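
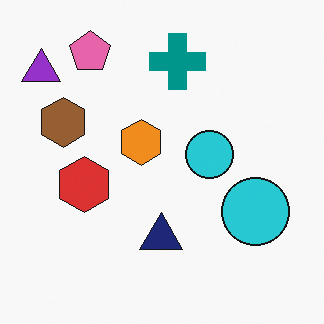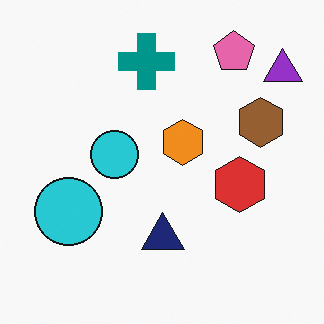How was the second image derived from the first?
The transformation is: flipped horizontally (left ↔ right).

The purple triangle is in the top-left of the first image and the top-right of the second — shapes on opposite sides of the vertical midline have swapped in a mirror flip.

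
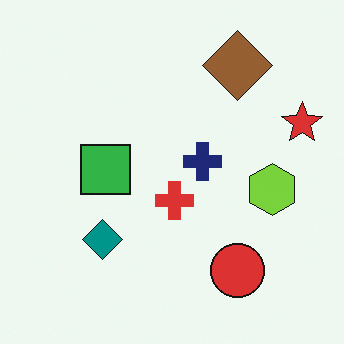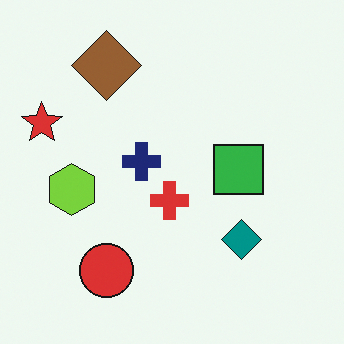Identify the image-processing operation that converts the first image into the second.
The image was flipped horizontally (left ↔ right).

The red star is in the right of the first image and the left of the second — shapes on opposite sides of the vertical midline have swapped in a mirror flip.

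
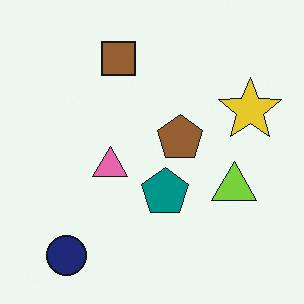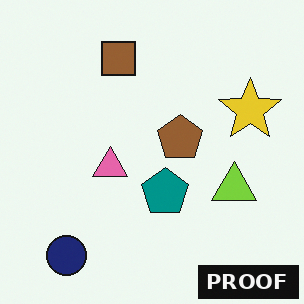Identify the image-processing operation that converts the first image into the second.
This is the original image watermarked with the text "PROOF" in the lower-right corner.

A dark label reading "PROOF" appears in the lower-right corner.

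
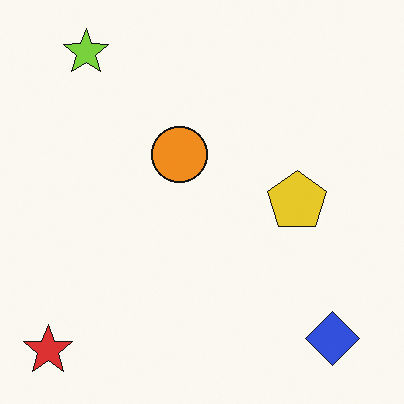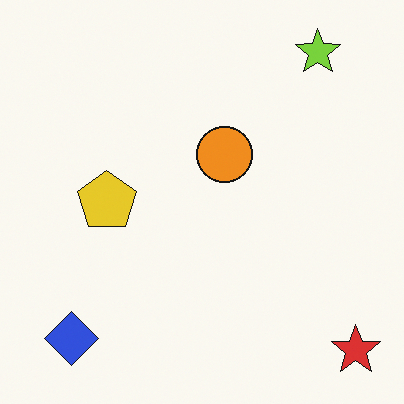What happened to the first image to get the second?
The transformation is: flipped horizontally (left ↔ right).

The red star is in the bottom-left of the first image and the bottom-right of the second — shapes on opposite sides of the vertical midline have swapped in a mirror flip.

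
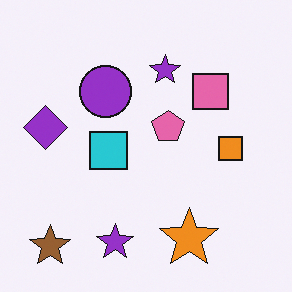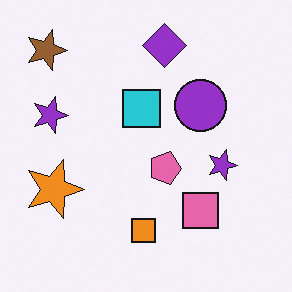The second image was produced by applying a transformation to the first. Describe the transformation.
The image was rotated 90° clockwise.

The brown star sits in the bottom-left of the first image and the top-left of the second — consistent with a whole-image 90° clockwise rotation.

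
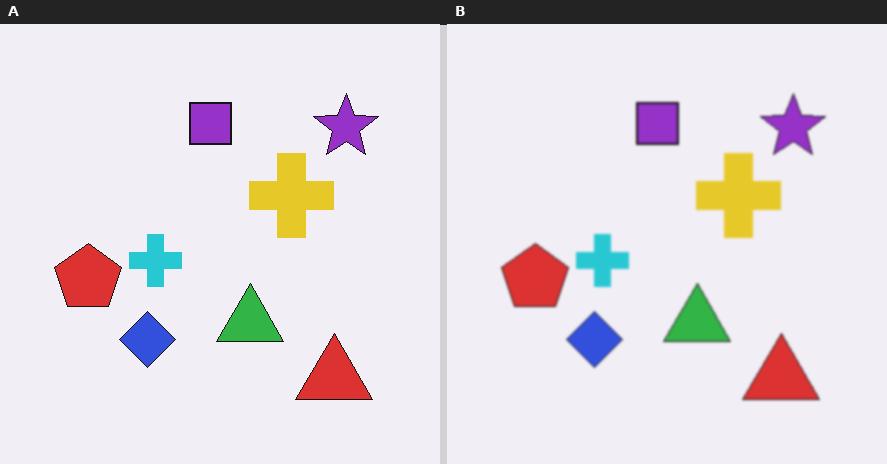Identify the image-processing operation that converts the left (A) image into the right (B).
This is the original image given a subtle gaussian blur.

Shape edges and outlines are uniformly softened across the whole image.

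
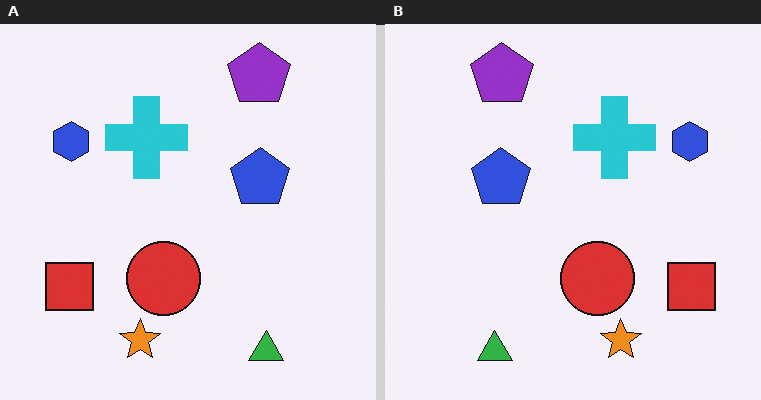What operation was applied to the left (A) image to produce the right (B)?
It was flipped horizontally (left ↔ right).

The red square is in the bottom-left of the left (A) image and the bottom-right of the right (B) — shapes on opposite sides of the vertical midline have swapped in a mirror flip.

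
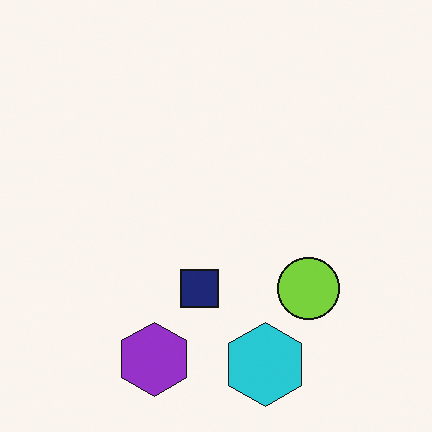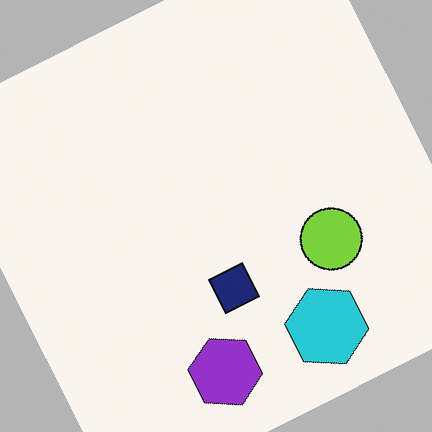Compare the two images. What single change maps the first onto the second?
The image was rotated counter-clockwise by a moderate amount.

Every shape is tilted by the same angle and the image corners show triangular fill wedges — a whole-image rotation by a non-right angle.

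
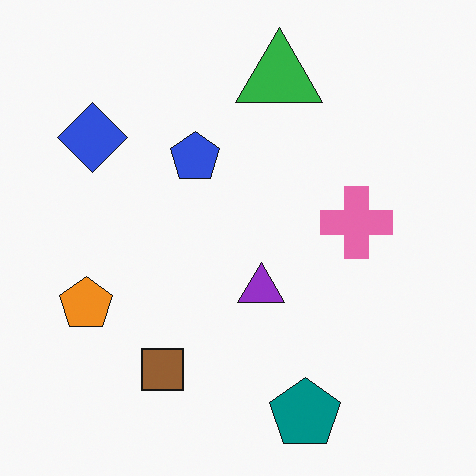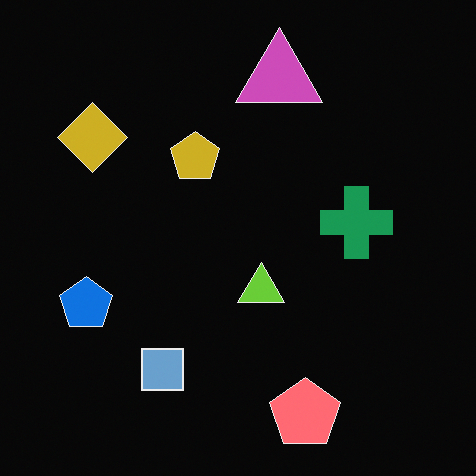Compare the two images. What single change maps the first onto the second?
It was color-inverted (negative).

The light background has become dark and every shape's color is its complement — a photographic negative.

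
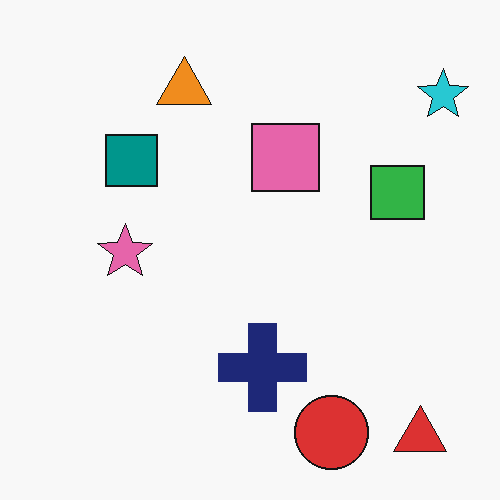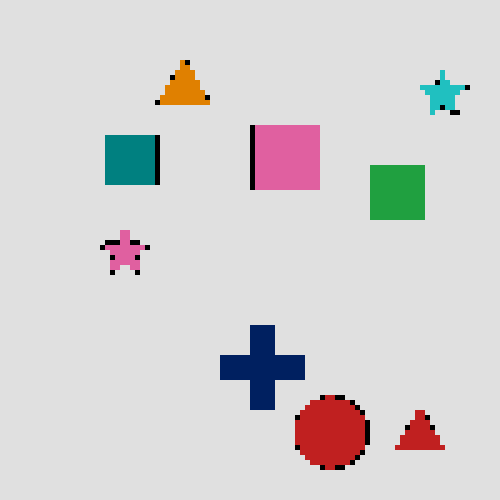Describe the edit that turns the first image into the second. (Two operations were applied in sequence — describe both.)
The second image is the first mildly pixelated, then posterized to a reduced palette.

Shapes are reduced to large square blocks; fine edges and outlines are lost — a downscale-then-upscale (mosaic) effect. Each flat color has snapped to a coarser quantized level — most visibly, the near-white background has dropped to a flat grey.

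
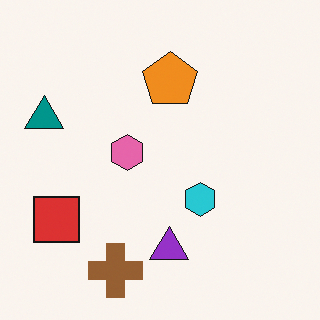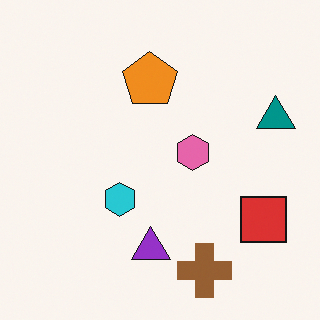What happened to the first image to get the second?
The image was flipped horizontally (left ↔ right).

The teal triangle is in the left of the first image and the right of the second — shapes on opposite sides of the vertical midline have swapped in a mirror flip.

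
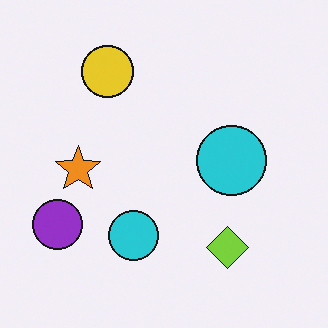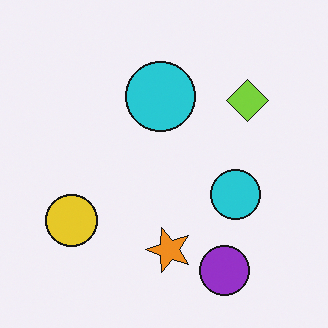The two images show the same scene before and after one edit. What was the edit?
The transformation is: rotated 90° counter-clockwise.

The purple circle sits in the bottom-left of the first image and the bottom-right of the second — consistent with a whole-image 90° counter-clockwise rotation.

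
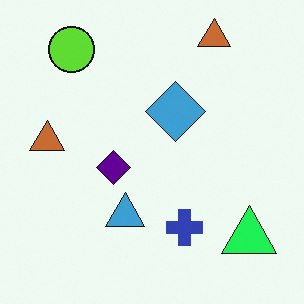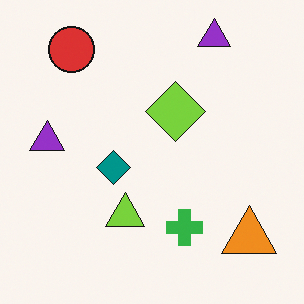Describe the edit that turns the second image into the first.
The image was hue-shifted by a moderate amount.

Every shape's color has rotated by the same amount around the hue wheel — a uniform hue shift.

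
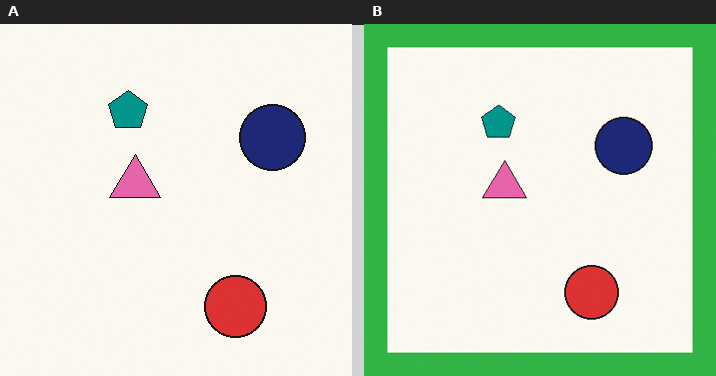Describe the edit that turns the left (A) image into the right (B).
The transformation is: framed with a green border.

A solid green frame runs around the edge of the right (B) image, with the content slightly shrunk inside it.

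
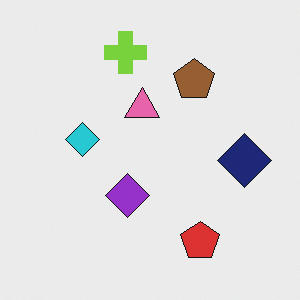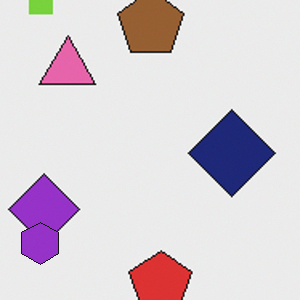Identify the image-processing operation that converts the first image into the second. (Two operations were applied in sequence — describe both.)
The image was cropped slightly and scaled back up, then overlaid with an additional purple hexagon.

The visible shapes are larger and the field of view is narrower; shapes near the original edges may be partly or wholly outside the frame — a crop-and-rescale. A purple hexagon appears in the second image that is absent from the first.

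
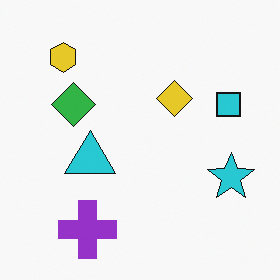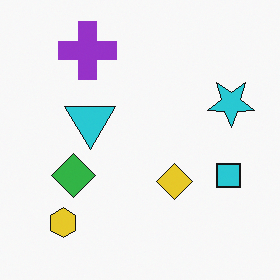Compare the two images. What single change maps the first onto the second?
Flipped vertically (top ↔ bottom).

The purple cross is in the bottom-left of the first image and the top-left of the second — shapes on opposite sides of the horizontal midline have swapped in a mirror flip.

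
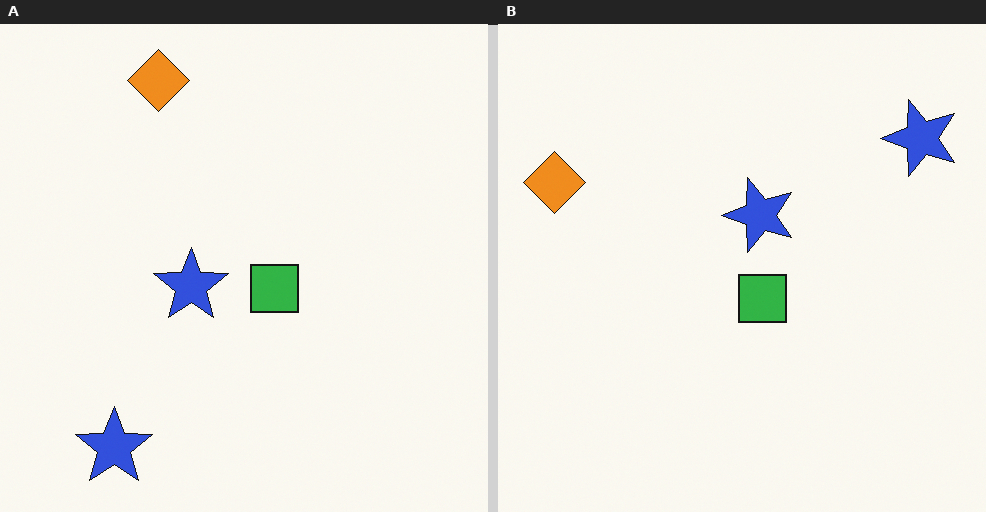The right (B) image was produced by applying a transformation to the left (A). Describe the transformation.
The right (B) image is the left (A) transposed (reflected across the top-left ↔ bottom-right diagonal).

Shapes have swapped their row and column positions — what was in the top-right is now in the bottom-left — a diagonal reflection.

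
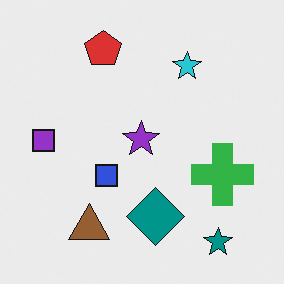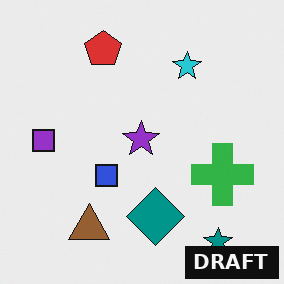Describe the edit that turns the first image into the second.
This is the original image watermarked with the text "DRAFT" in the lower-right corner.

A dark label reading "DRAFT" appears in the lower-right corner.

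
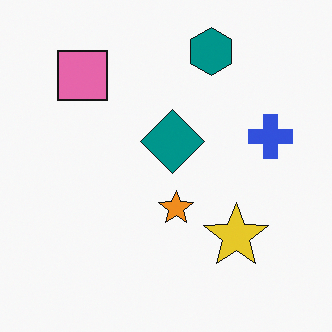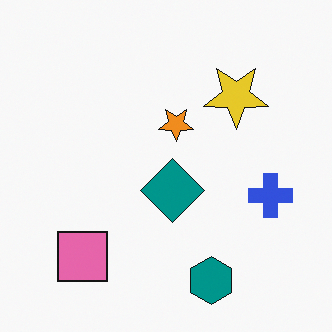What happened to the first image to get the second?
The image was flipped vertically (top ↔ bottom).

The teal hexagon is in the top of the first image and the bottom of the second — shapes on opposite sides of the horizontal midline have swapped in a mirror flip.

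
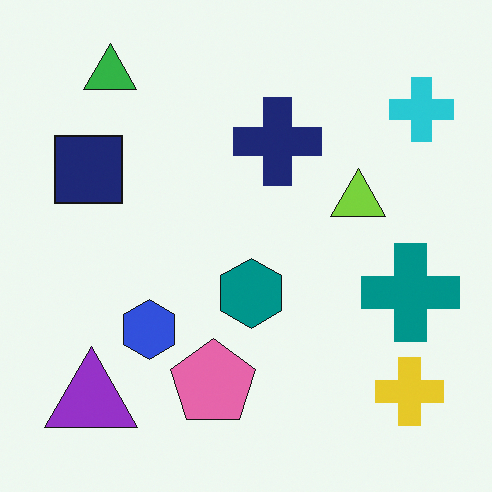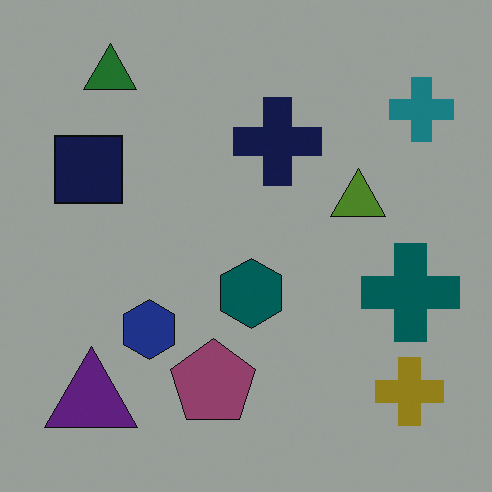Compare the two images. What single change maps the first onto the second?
Substantially darkened.

Every pixel — background and shapes alike — is uniformly darkened.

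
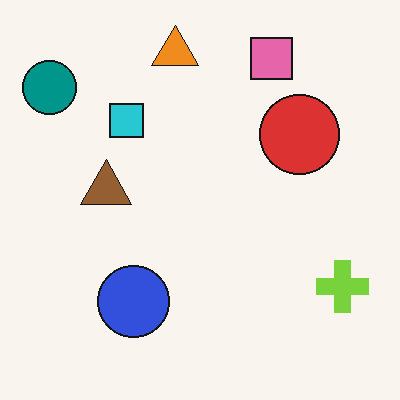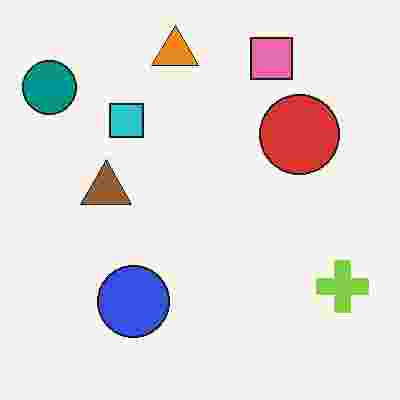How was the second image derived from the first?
The second image is the first degraded with heavy JPEG compression.

Blocky 8×8 compression artifacts appear around shape edges and the flat background shows ringing — characteristic JPEG degradation.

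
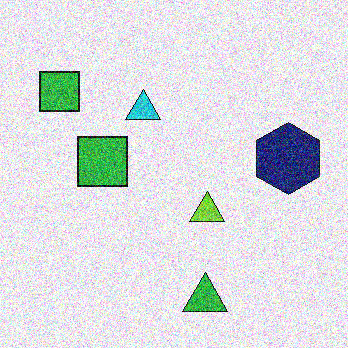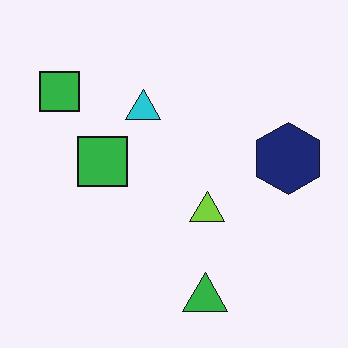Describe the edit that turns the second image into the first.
Degraded with heavy additive noise.

Random speckle covers the whole image, including the flat background.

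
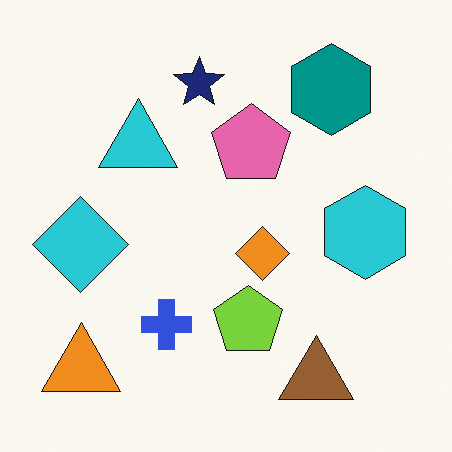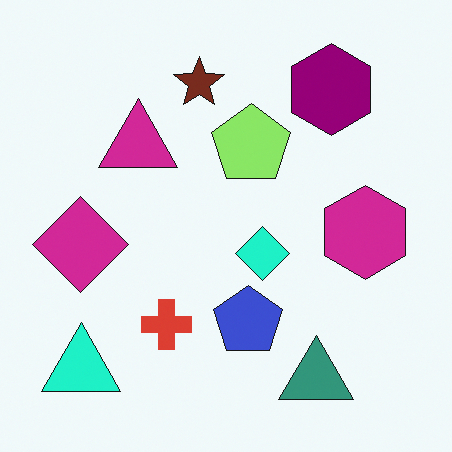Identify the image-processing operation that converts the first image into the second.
Hue-shifted by a moderate amount.

Every shape's color has rotated by the same amount around the hue wheel — a uniform hue shift.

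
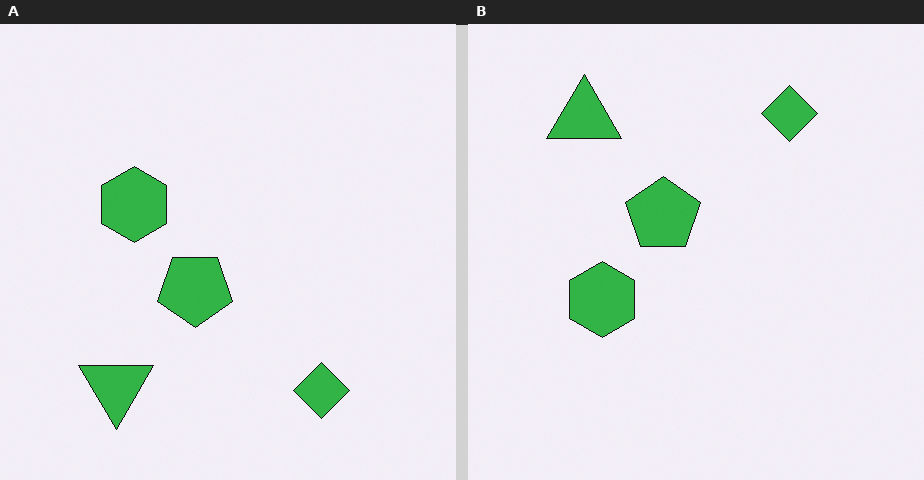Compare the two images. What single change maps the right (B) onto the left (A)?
It was flipped vertically (top ↔ bottom).

The green diamond is in the top-right of the right (B) image and the bottom-right of the left (A) — shapes on opposite sides of the horizontal midline have swapped in a mirror flip.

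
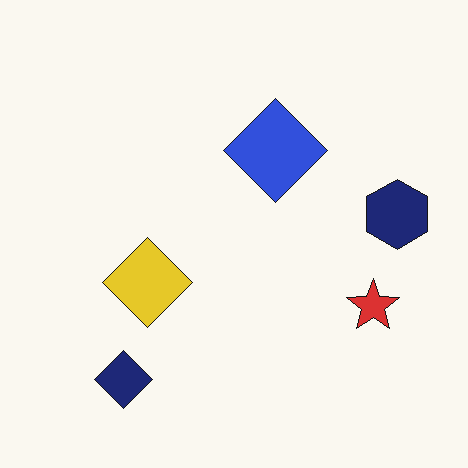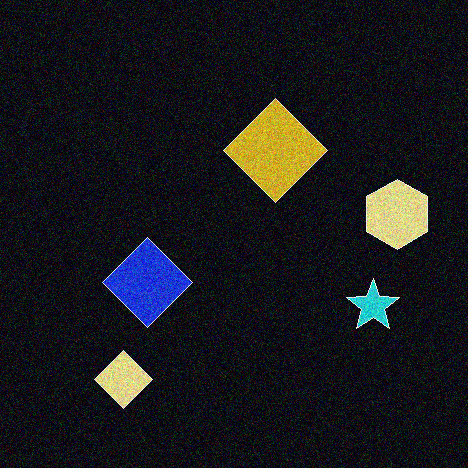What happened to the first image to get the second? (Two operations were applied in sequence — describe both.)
The second image is the first color-inverted (negative), then degraded with visible gaussian noise.

The light background has become dark and every shape's color is its complement — a photographic negative. Random speckle covers the whole image, including the flat background.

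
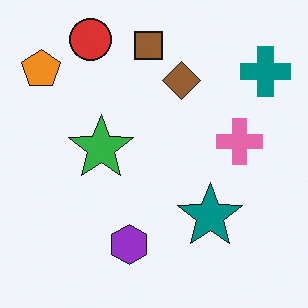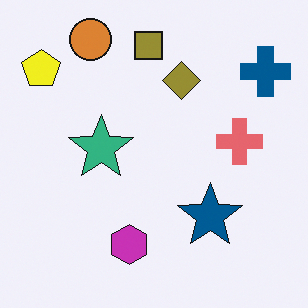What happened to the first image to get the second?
The transformation is: hue-shifted by a small amount.

Every shape's color has rotated by the same amount around the hue wheel — a uniform hue shift.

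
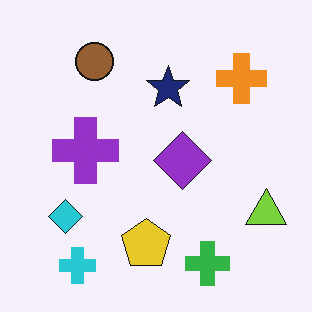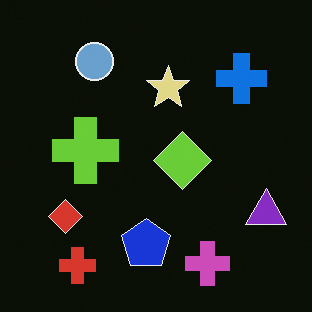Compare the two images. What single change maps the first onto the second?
Color-inverted (negative).

The light background has become dark and every shape's color is its complement — a photographic negative.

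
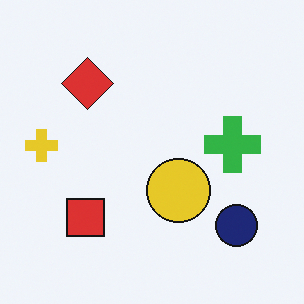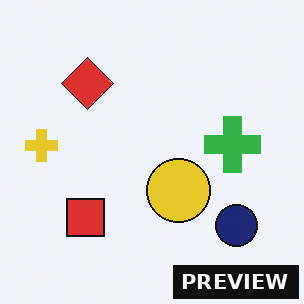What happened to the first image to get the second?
Watermarked with the text "PREVIEW" in the lower-right corner.

A dark label reading "PREVIEW" appears in the lower-right corner.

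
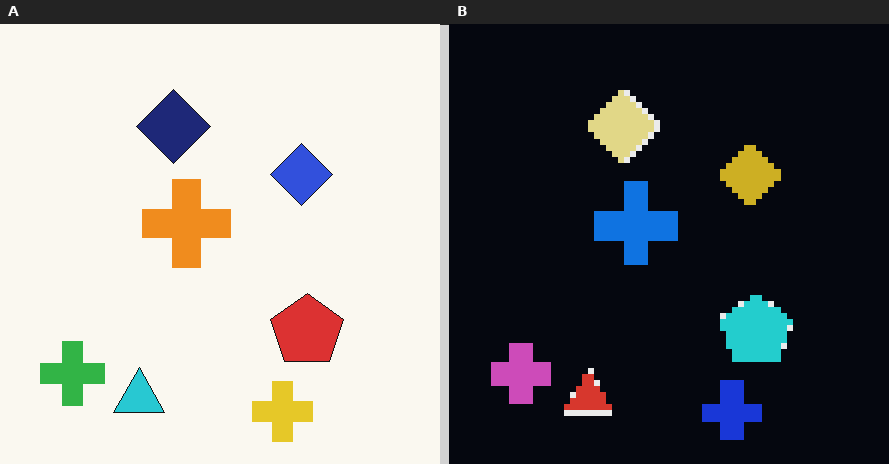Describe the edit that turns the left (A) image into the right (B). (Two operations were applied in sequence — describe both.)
It was color-inverted (negative), then moderately pixelated.

The light background has become dark and every shape's color is its complement — a photographic negative. Shapes are reduced to large square blocks; fine edges and outlines are lost — a downscale-then-upscale (mosaic) effect.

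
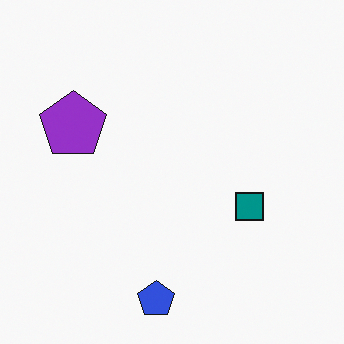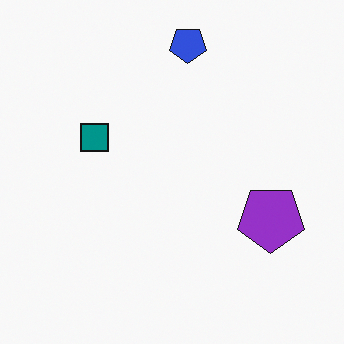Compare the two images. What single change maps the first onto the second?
The transformation is: rotated 180°.

The blue pentagon sits in the bottom of the first image and the top of the second — consistent with a whole-image 180° rotation.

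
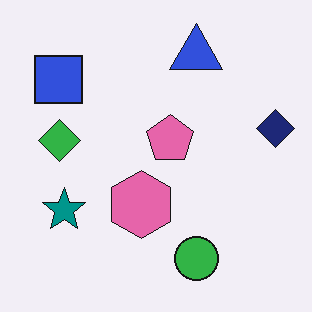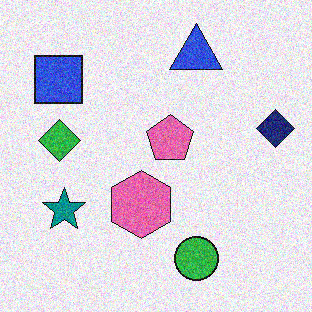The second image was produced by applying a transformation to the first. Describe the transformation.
Degraded with moderate additive noise.

Random speckle covers the whole image, including the flat background.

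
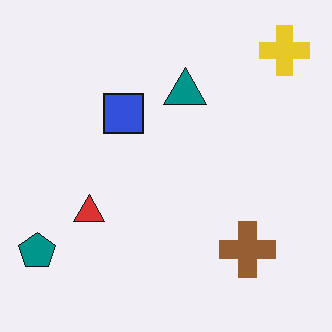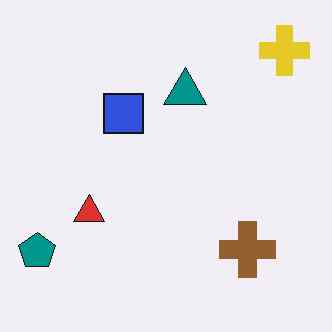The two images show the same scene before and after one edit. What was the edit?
It was given moderate JPEG compression.

Blocky 8×8 compression artifacts appear around shape edges and the flat background shows ringing — characteristic JPEG degradation.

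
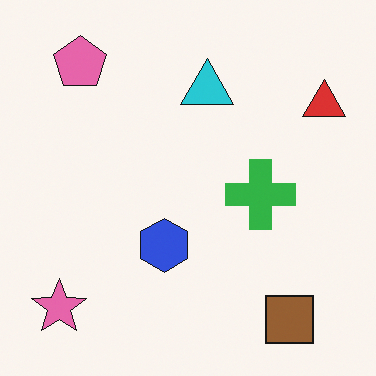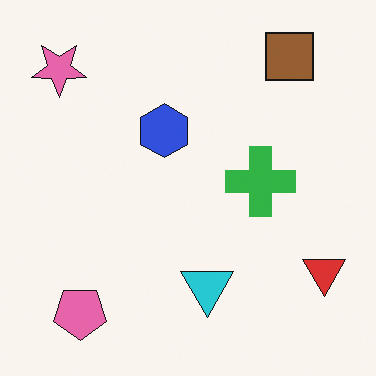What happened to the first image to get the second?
The image was flipped vertically (top ↔ bottom).

The brown square is in the bottom-right of the first image and the top-right of the second — shapes on opposite sides of the horizontal midline have swapped in a mirror flip.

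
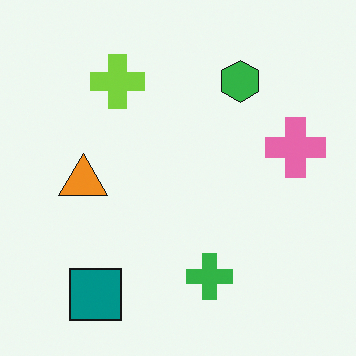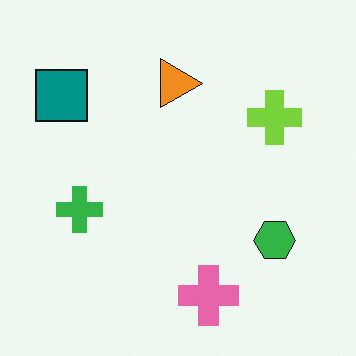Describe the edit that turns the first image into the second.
The second image is the first rotated 90° clockwise.

The teal square sits in the bottom-left of the first image and the top-left of the second — consistent with a whole-image 90° clockwise rotation.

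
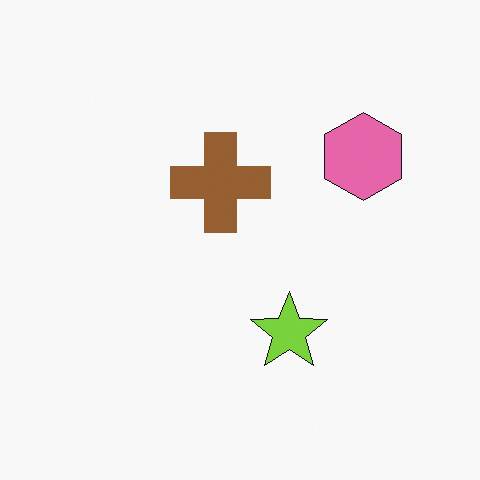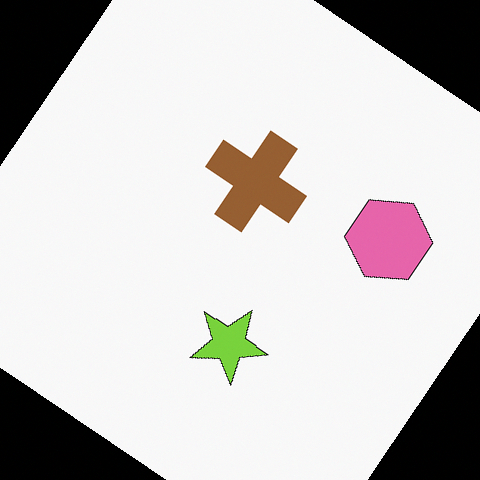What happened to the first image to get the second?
It was rotated clockwise by a large amount — several tens of degrees.

Every shape is tilted by the same angle and the image corners show triangular fill wedges — a whole-image rotation by a non-right angle.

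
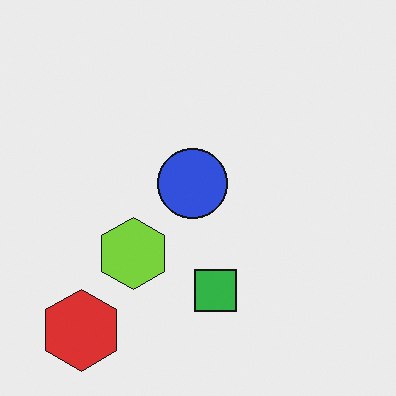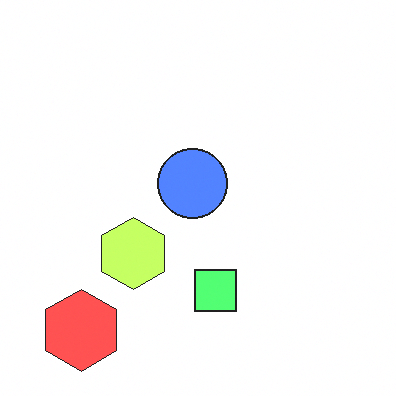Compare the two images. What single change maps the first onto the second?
This is the original image brightened a lot.

Every pixel — background and shapes alike — is uniformly brightened.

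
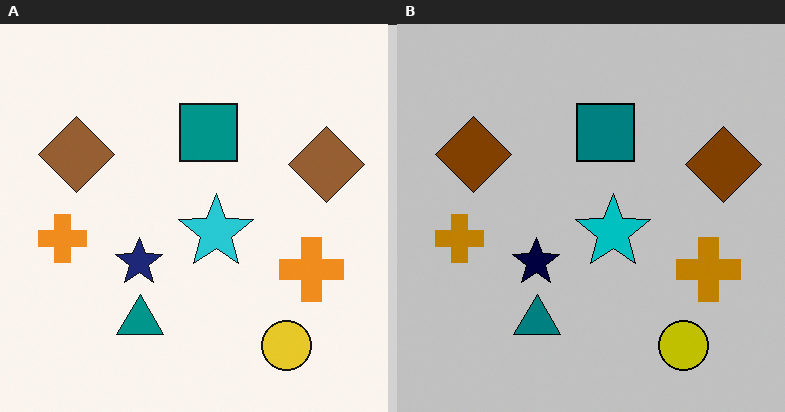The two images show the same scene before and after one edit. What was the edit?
The transformation is: aggressively posterized.

Each flat color has snapped to a coarser quantized level — most visibly, the near-white background has dropped to a flat grey.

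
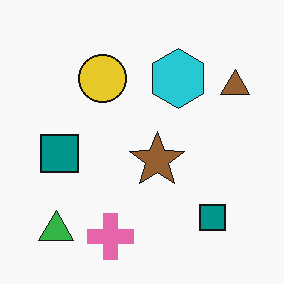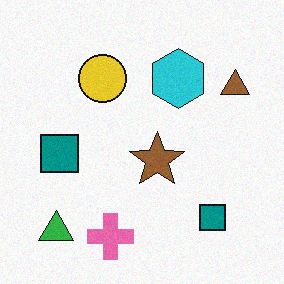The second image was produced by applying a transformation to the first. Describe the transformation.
Degraded with light additive noise.

Random speckle covers the whole image, including the flat background.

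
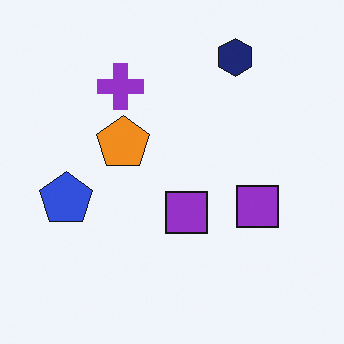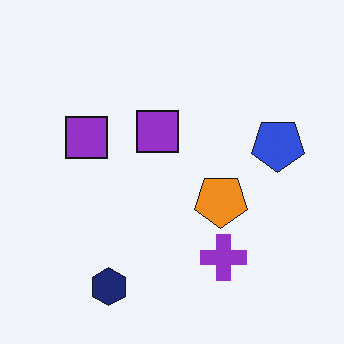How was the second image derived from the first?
The transformation is: rotated 180°.

The navy hexagon sits in the top-right of the first image and the bottom-left of the second — consistent with a whole-image 180° rotation.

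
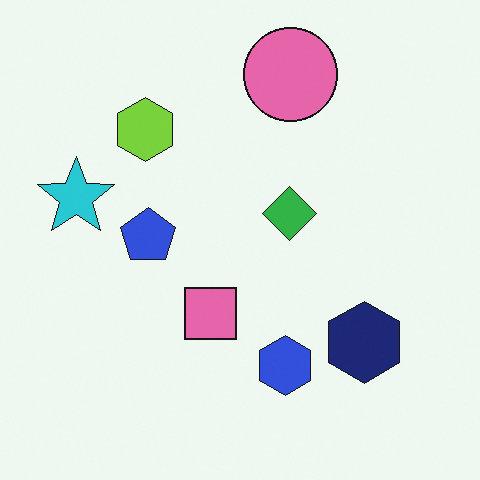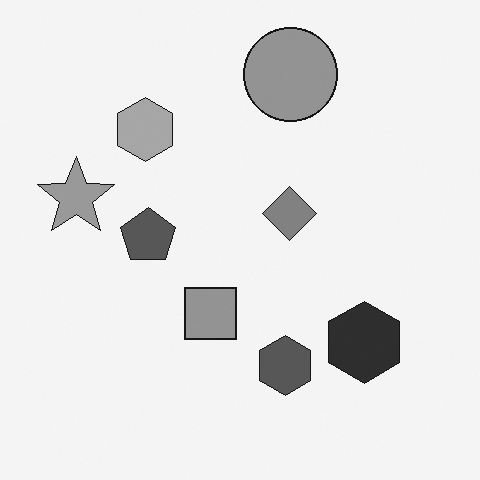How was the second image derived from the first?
The transformation is: converted to grayscale.

All color is removed — every shape is now a shade of grey.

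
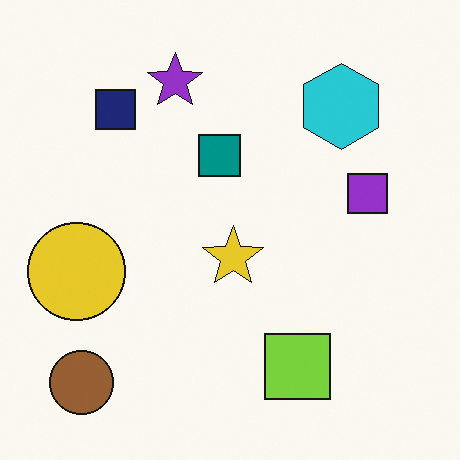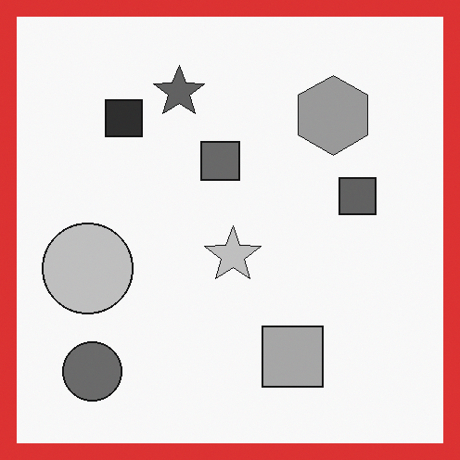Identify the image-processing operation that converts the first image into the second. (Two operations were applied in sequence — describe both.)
Converted to grayscale, then framed with a red border.

All color is removed — every shape is now a shade of grey. A solid red frame runs around the edge of the second image, with the content slightly shrunk inside it.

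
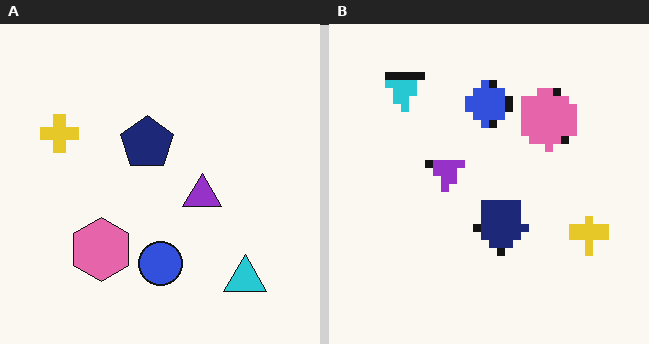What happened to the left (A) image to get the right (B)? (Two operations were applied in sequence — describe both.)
This is the original image rotated 180°, then moderately pixelated.

The cyan triangle sits in the bottom-right of the left (A) image and the top-left of the right (B) — consistent with a whole-image 180° rotation. Shapes are reduced to large square blocks; fine edges and outlines are lost — a downscale-then-upscale (mosaic) effect.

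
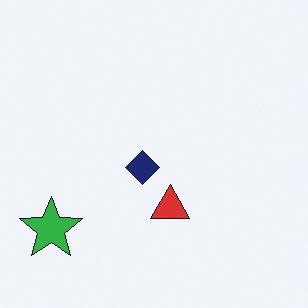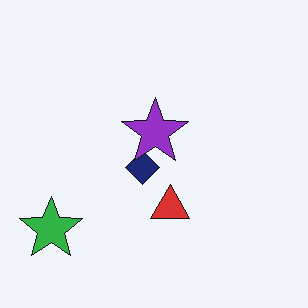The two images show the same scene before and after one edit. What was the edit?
The second image is the first overlaid with an additional purple star.

A purple star appears in the second image that is absent from the first.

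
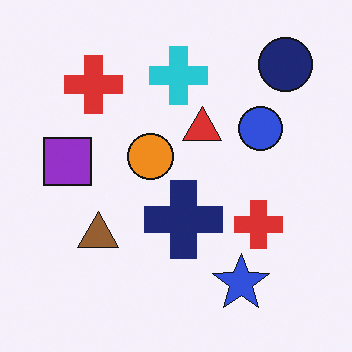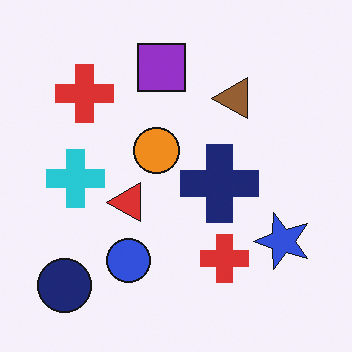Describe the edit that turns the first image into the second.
Transposed (reflected across the top-left ↔ bottom-right diagonal).

Shapes have swapped their row and column positions — what was in the top-right is now in the bottom-left — a diagonal reflection.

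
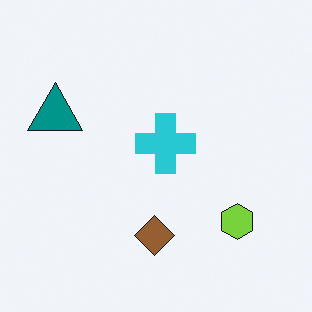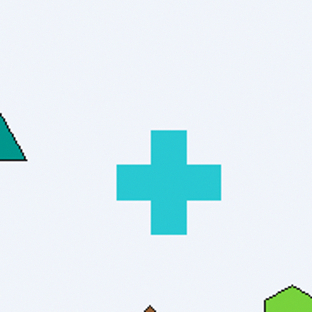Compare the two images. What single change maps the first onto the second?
This is the original image cropped to a noticeably smaller region and rescaled.

The visible shapes are larger and the field of view is narrower; shapes near the original edges may be partly or wholly outside the frame — a crop-and-rescale.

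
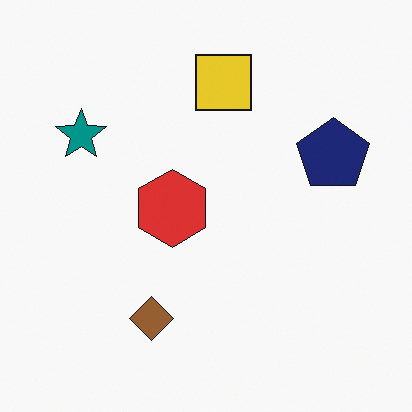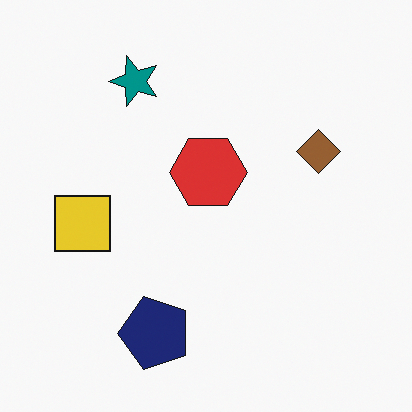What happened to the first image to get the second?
The second image is the first transposed (reflected across the top-left ↔ bottom-right diagonal).

Shapes have swapped their row and column positions — what was in the top-right is now in the bottom-left — a diagonal reflection.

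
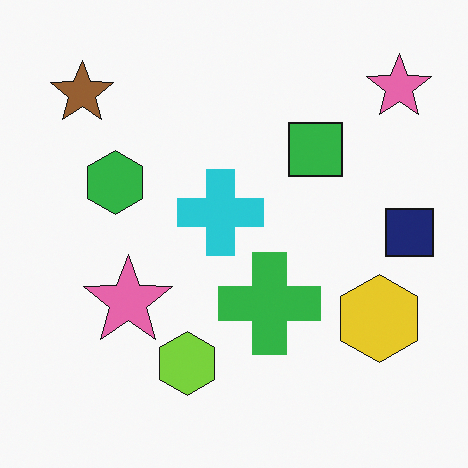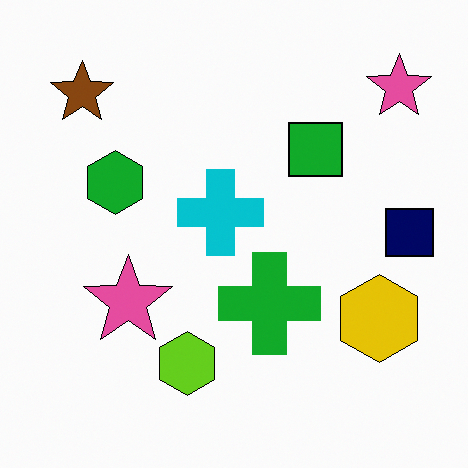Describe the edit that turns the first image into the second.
Given slightly increased contrast.

Tones are pushed away from mid-grey across the whole image — a global contrast change.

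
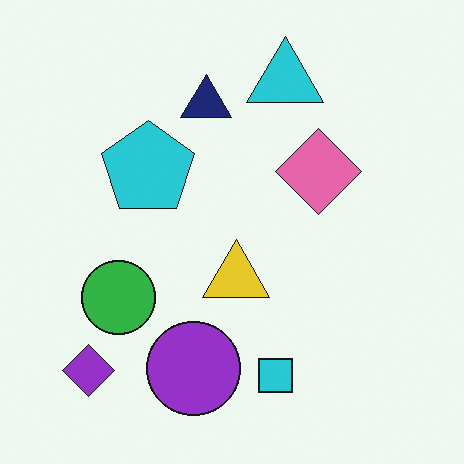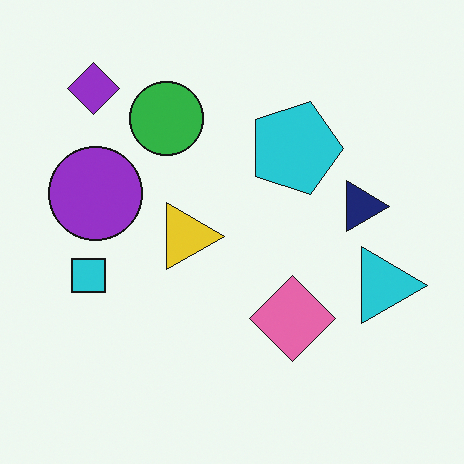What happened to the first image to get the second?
The second image is the first rotated 90° clockwise.

The purple diamond sits in the bottom-left of the first image and the top-left of the second — consistent with a whole-image 90° clockwise rotation.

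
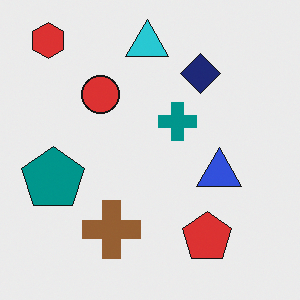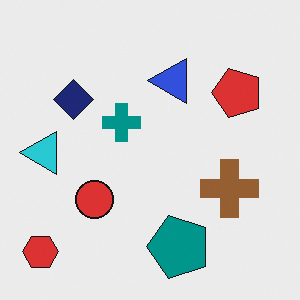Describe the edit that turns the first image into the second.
Rotated 90° counter-clockwise.

The red hexagon sits in the top-left of the first image and the bottom-left of the second — consistent with a whole-image 90° counter-clockwise rotation.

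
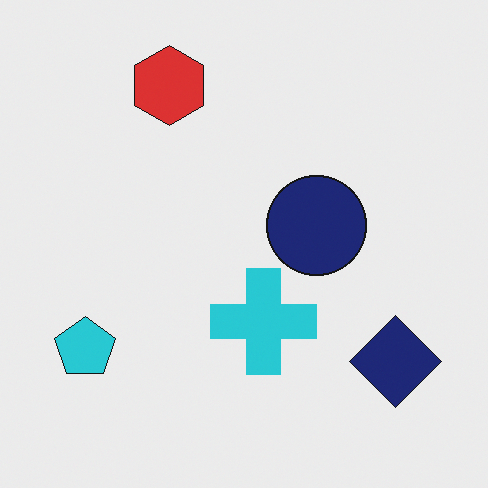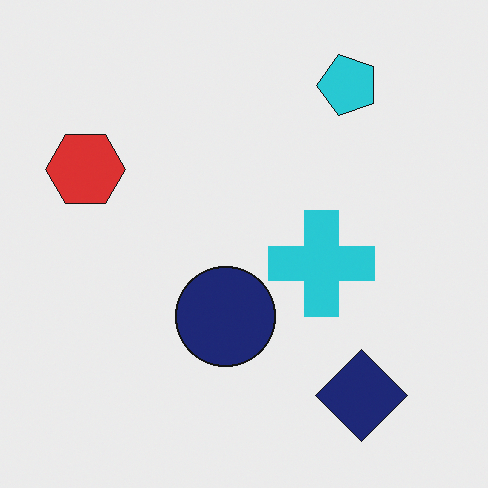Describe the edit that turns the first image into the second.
The transformation is: transposed (reflected across the top-left ↔ bottom-right diagonal).

Shapes have swapped their row and column positions — what was in the top-right is now in the bottom-left — a diagonal reflection.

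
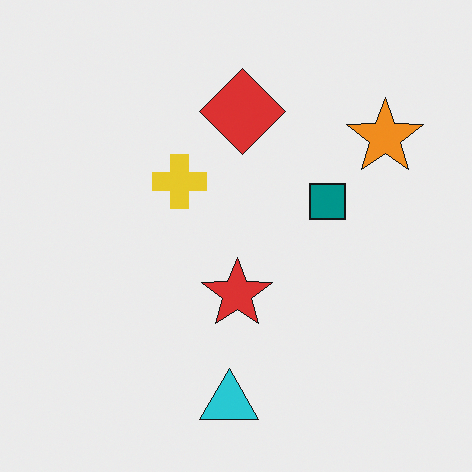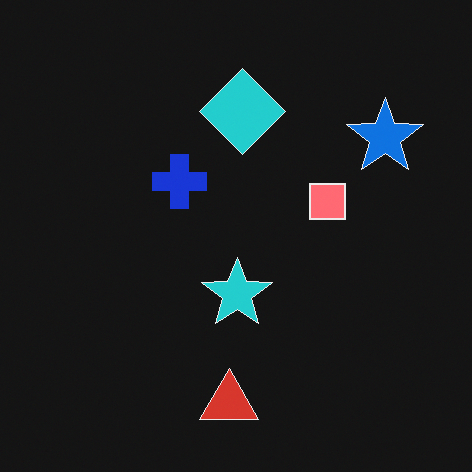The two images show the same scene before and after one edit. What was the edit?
The image was color-inverted (negative).

The light background has become dark and every shape's color is its complement — a photographic negative.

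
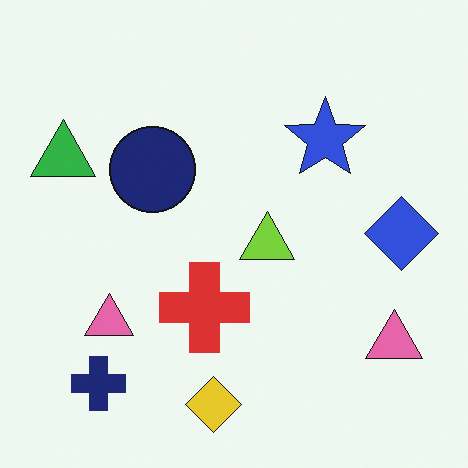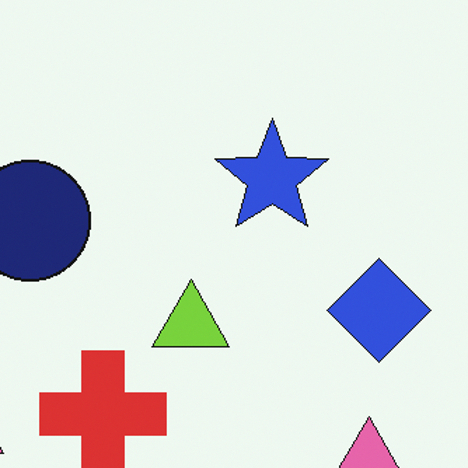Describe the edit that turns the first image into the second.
This is the original image cropped slightly and scaled back up.

The visible shapes are larger and the field of view is narrower; shapes near the original edges may be partly or wholly outside the frame — a crop-and-rescale.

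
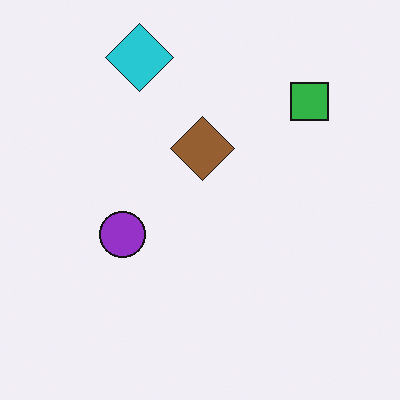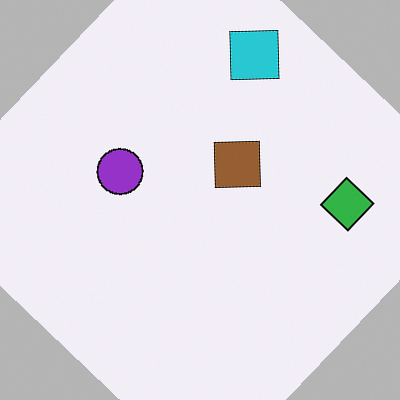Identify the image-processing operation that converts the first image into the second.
The image was rotated clockwise by a large amount — several tens of degrees.

Every shape is tilted by the same angle and the image corners show triangular fill wedges — a whole-image rotation by a non-right angle.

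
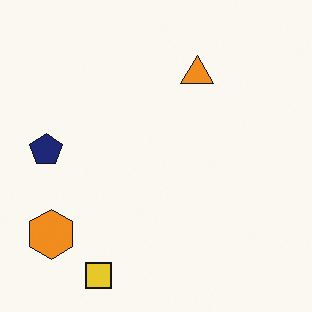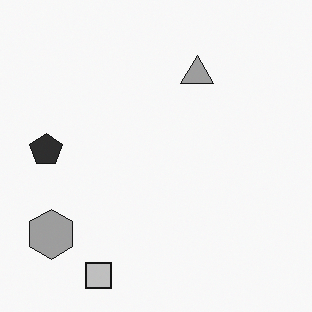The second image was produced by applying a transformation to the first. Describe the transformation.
Converted to grayscale.

All color is removed — every shape is now a shade of grey.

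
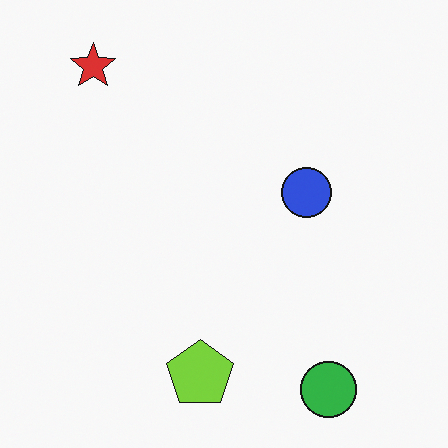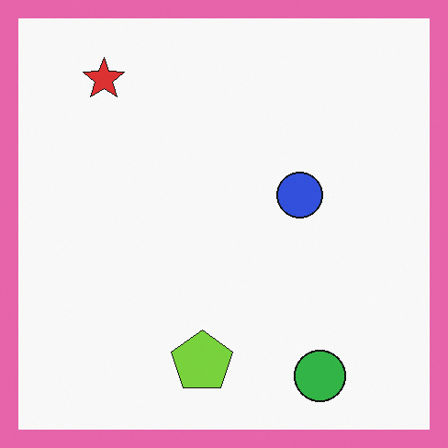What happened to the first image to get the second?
The image was framed with a pink border.

A solid pink frame runs around the edge of the second image, with the content slightly shrunk inside it.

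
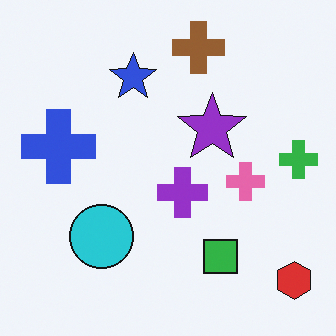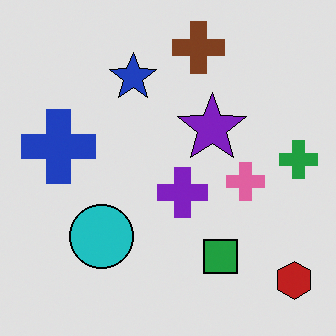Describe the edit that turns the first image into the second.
This is the original image moderately posterized.

Each flat color has snapped to a coarser quantized level — most visibly, the near-white background has dropped to a flat grey.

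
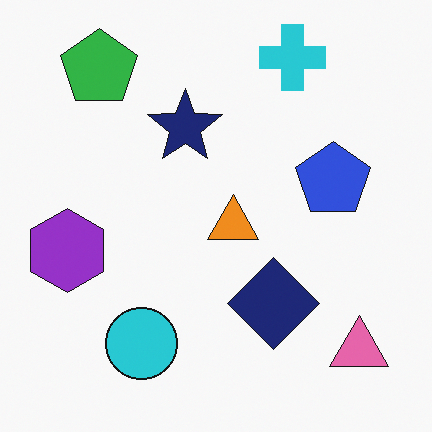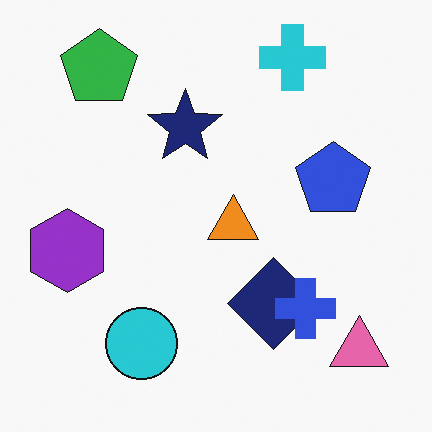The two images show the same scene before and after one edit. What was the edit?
The image was overlaid with an additional blue cross.

A blue cross appears in the second image that is absent from the first.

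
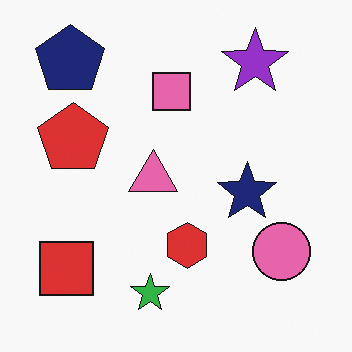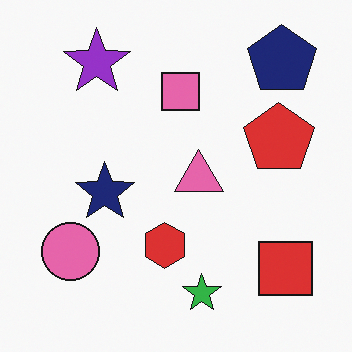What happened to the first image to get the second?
Flipped horizontally (left ↔ right).

The red square is in the bottom-left of the first image and the bottom-right of the second — shapes on opposite sides of the vertical midline have swapped in a mirror flip.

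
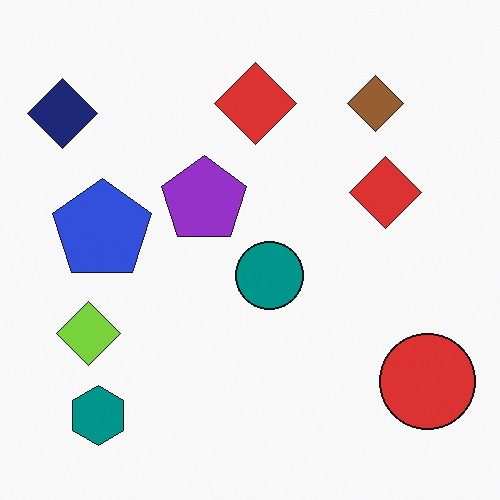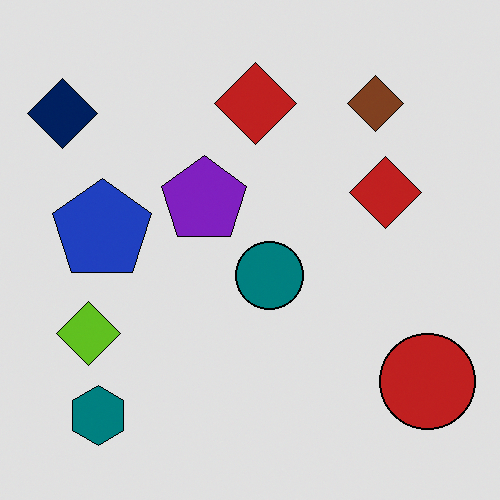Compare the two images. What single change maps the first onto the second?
Posterized to a reduced palette.

Each flat color has snapped to a coarser quantized level — most visibly, the near-white background has dropped to a flat grey.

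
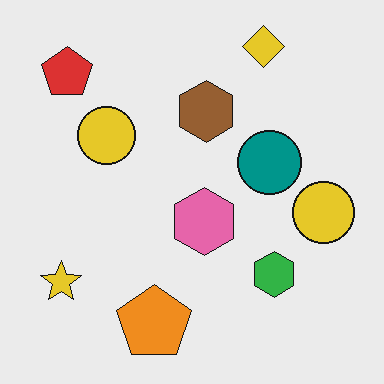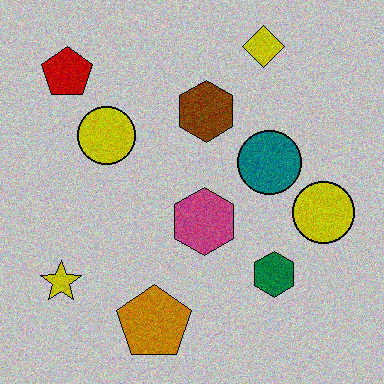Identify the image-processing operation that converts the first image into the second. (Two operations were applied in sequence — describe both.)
The second image is the first aggressively posterized, then degraded with moderate additive noise.

Each flat color has snapped to a coarser quantized level — most visibly, the near-white background has dropped to a flat grey. Random speckle covers the whole image, including the flat background.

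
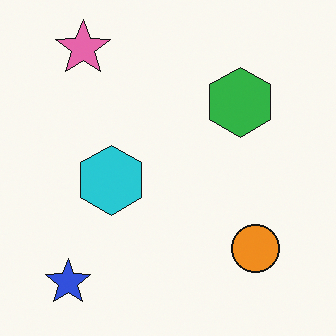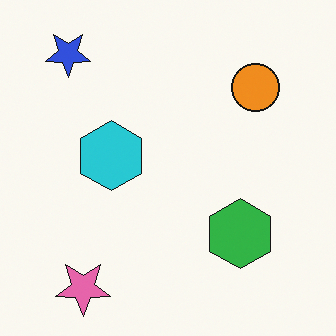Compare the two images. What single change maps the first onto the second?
The transformation is: flipped vertically (top ↔ bottom).

The pink star is in the top-left of the first image and the bottom-left of the second — shapes on opposite sides of the horizontal midline have swapped in a mirror flip.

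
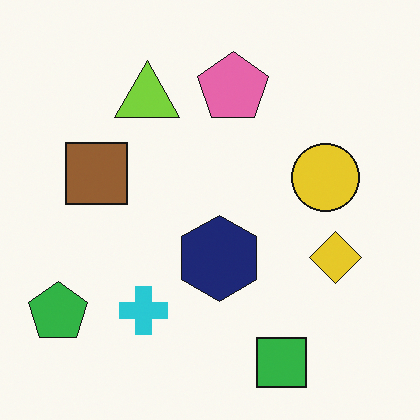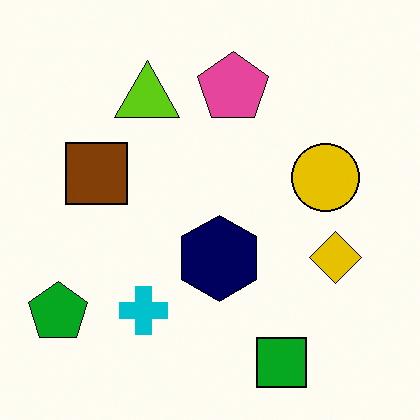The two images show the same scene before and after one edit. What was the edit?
This is the original image given slightly increased contrast.

Tones are pushed away from mid-grey across the whole image — a global contrast change.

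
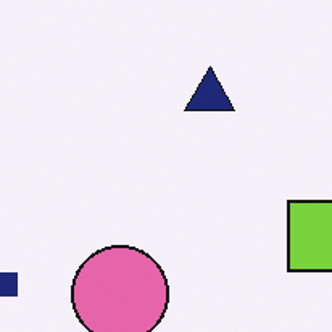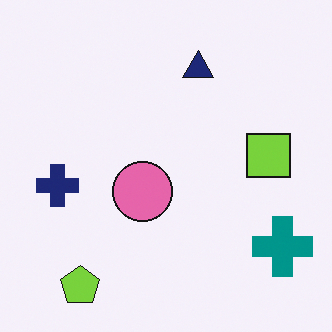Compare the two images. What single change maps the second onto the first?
It was cropped to a modestly smaller region and rescaled.

The visible shapes are larger and the field of view is narrower; shapes near the original edges may be partly or wholly outside the frame — a crop-and-rescale.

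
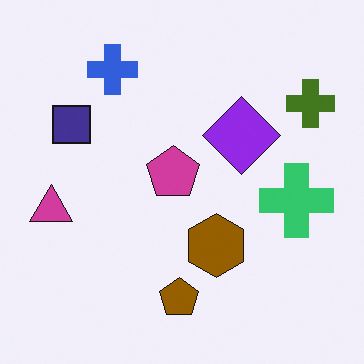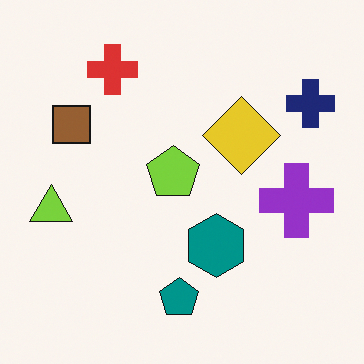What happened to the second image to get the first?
This is the original image hue-shifted through roughly half the color wheel.

Every shape's color has rotated by the same amount around the hue wheel — a uniform hue shift.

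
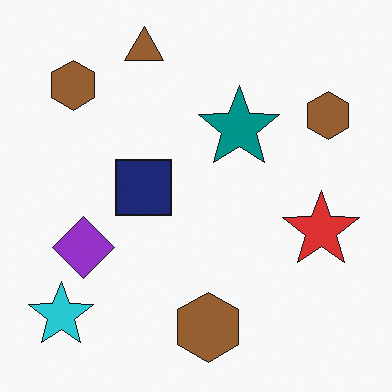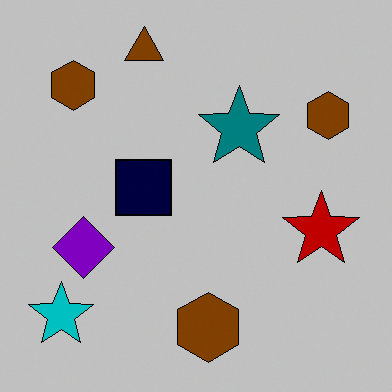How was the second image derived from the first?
Aggressively posterized.

Each flat color has snapped to a coarser quantized level — most visibly, the near-white background has dropped to a flat grey.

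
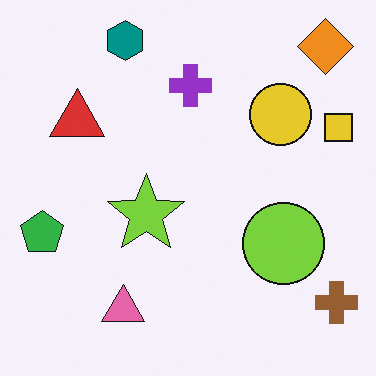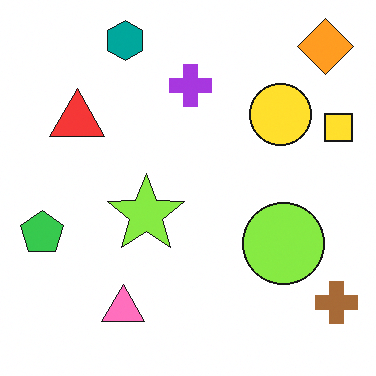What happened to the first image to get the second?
This is the original image slightly brightened.

Every pixel — background and shapes alike — is uniformly brightened.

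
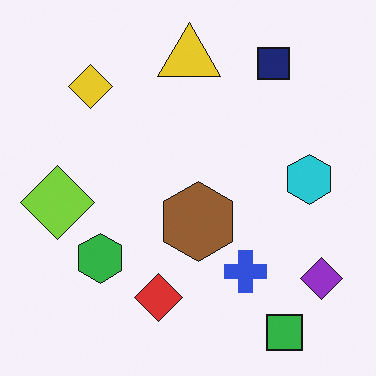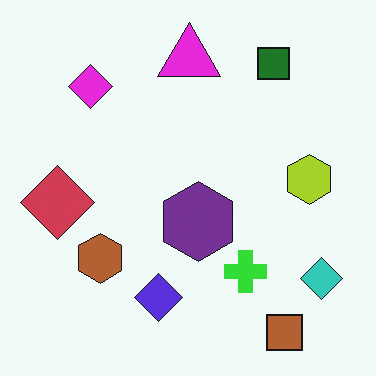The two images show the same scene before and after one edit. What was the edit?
The image was hue-shifted through roughly half the color wheel.

Every shape's color has rotated by the same amount around the hue wheel — a uniform hue shift.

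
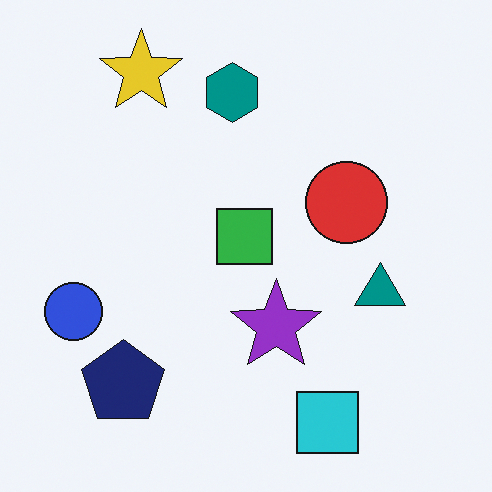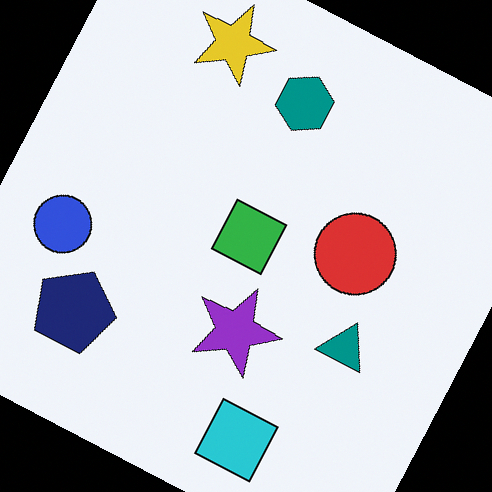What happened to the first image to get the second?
It was rotated clockwise by a moderate amount.

Every shape is tilted by the same angle and the image corners show triangular fill wedges — a whole-image rotation by a non-right angle.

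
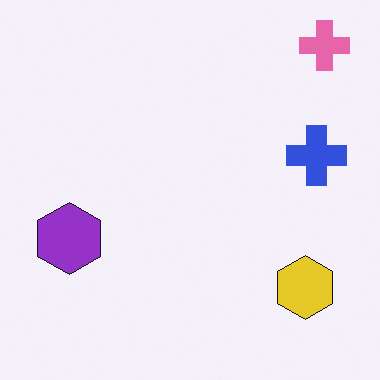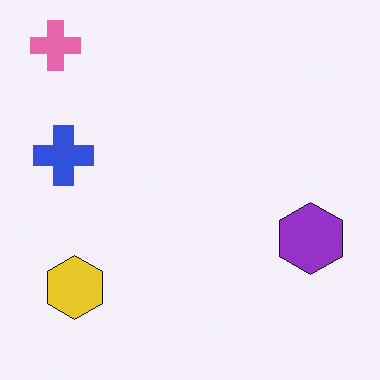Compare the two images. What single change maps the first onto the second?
This is the original image flipped horizontally (left ↔ right).

The pink cross is in the top-right of the first image and the top-left of the second — shapes on opposite sides of the vertical midline have swapped in a mirror flip.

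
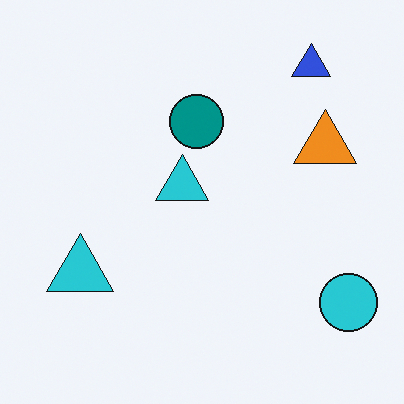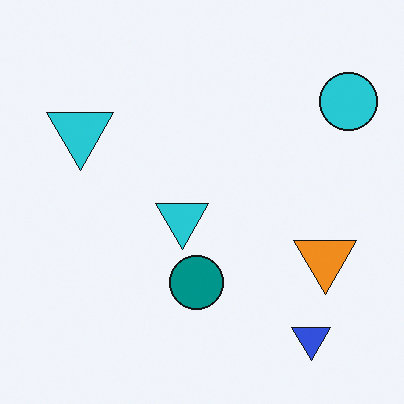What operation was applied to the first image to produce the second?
The transformation is: flipped vertically (top ↔ bottom).

The blue triangle is in the top-right of the first image and the bottom-right of the second — shapes on opposite sides of the horizontal midline have swapped in a mirror flip.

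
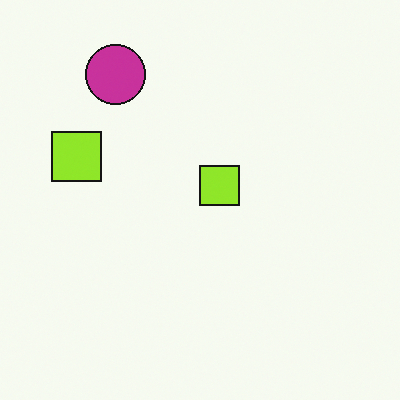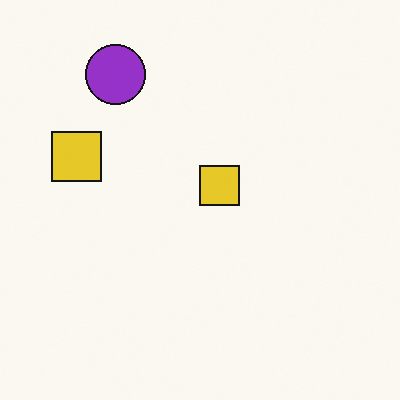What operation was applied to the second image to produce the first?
This is the original image hue-shifted slightly.

Every shape's color has rotated by the same amount around the hue wheel — a uniform hue shift.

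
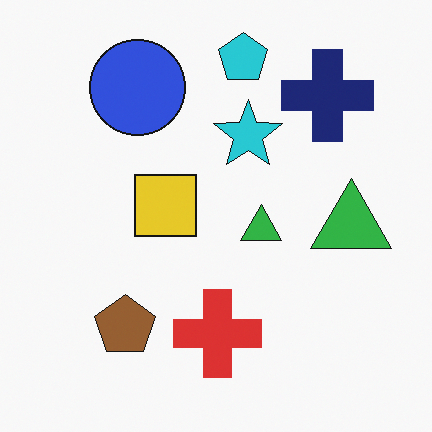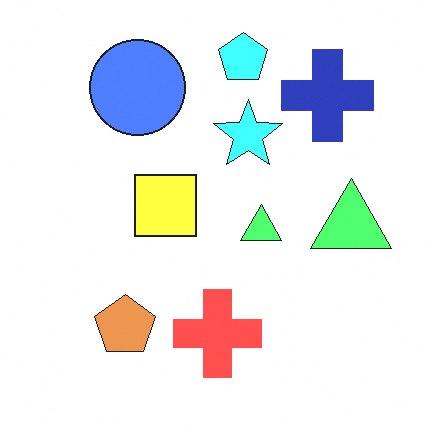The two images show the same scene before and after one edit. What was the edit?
It was substantially brightened.

Every pixel — background and shapes alike — is uniformly brightened.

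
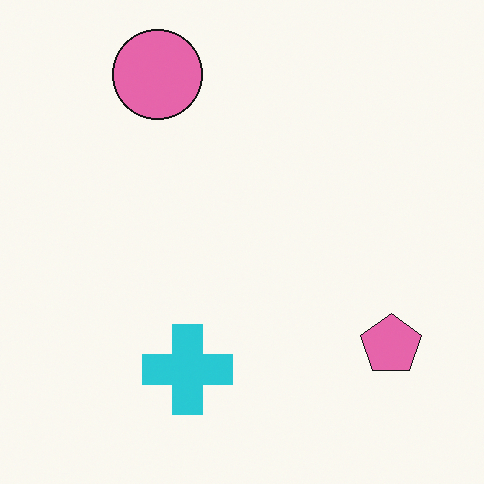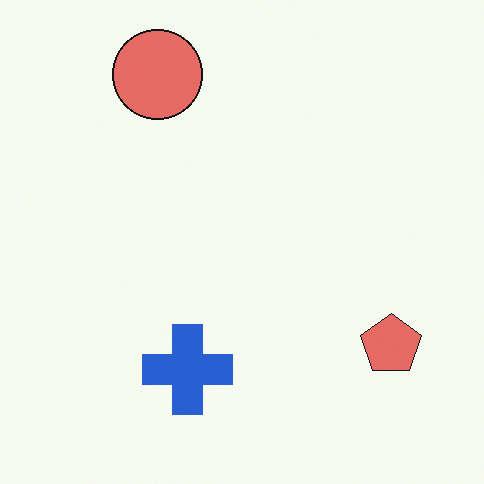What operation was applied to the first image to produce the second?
The second image is the first hue-shifted by a small amount.

Every shape's color has rotated by the same amount around the hue wheel — a uniform hue shift.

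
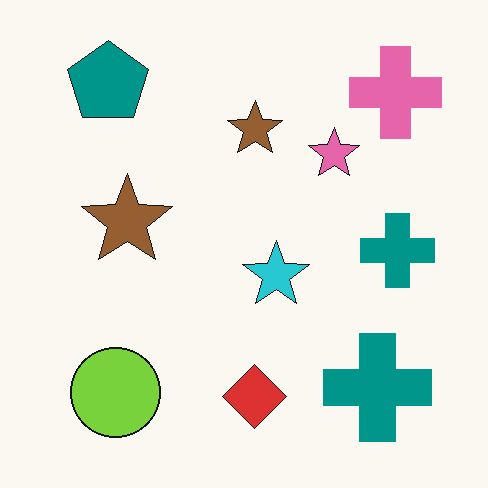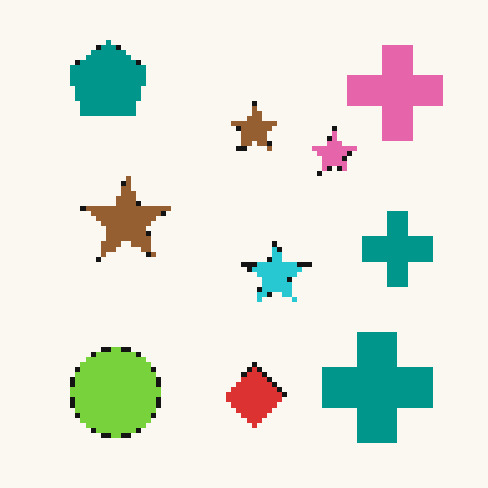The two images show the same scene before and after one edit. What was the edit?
It was mildly pixelated.

Shapes are reduced to large square blocks; fine edges and outlines are lost — a downscale-then-upscale (mosaic) effect.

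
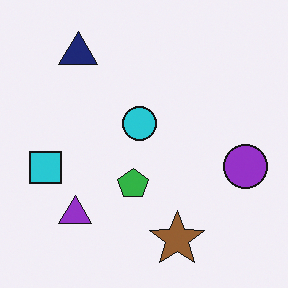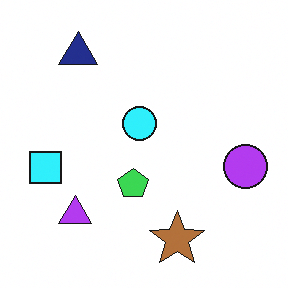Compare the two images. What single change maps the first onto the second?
This is the original image brightened a little.

Every pixel — background and shapes alike — is uniformly brightened.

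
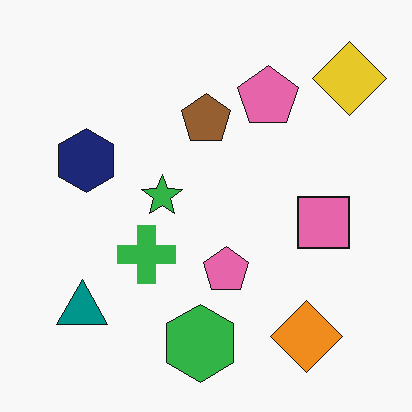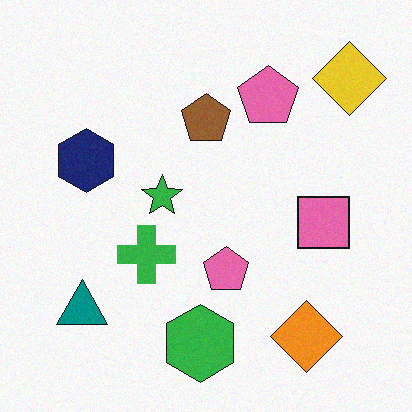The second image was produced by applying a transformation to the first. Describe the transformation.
The second image is the first degraded with light additive noise.

Random speckle covers the whole image, including the flat background.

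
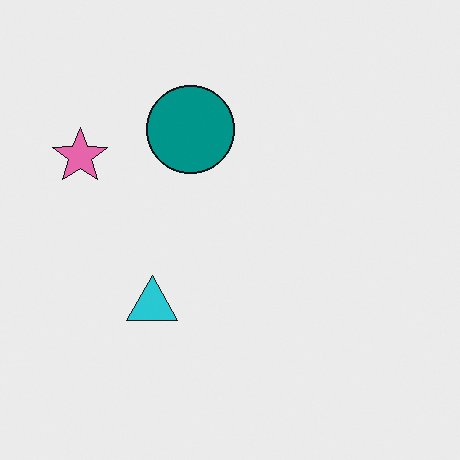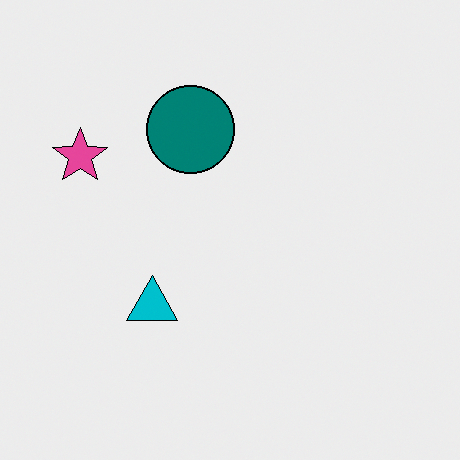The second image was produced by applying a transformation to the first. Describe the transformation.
This is the original image given slightly increased contrast.

Tones are pushed away from mid-grey across the whole image — a global contrast change.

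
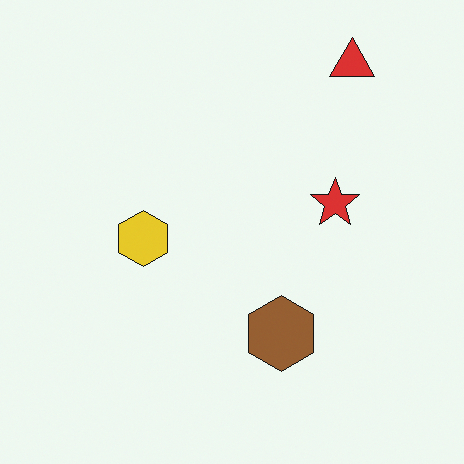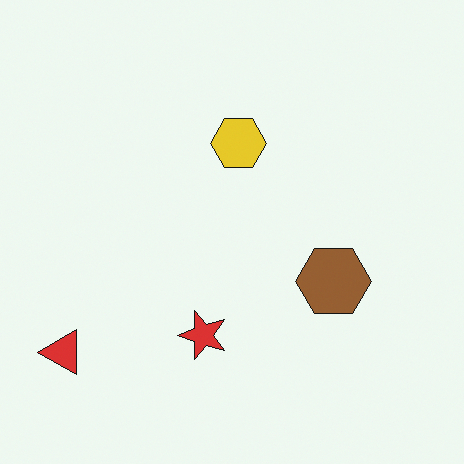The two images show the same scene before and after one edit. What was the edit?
The transformation is: transposed (reflected across the top-left ↔ bottom-right diagonal).

Shapes have swapped their row and column positions — what was in the top-right is now in the bottom-left — a diagonal reflection.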